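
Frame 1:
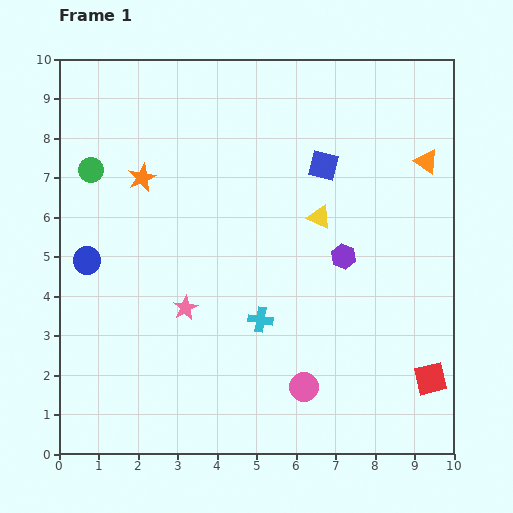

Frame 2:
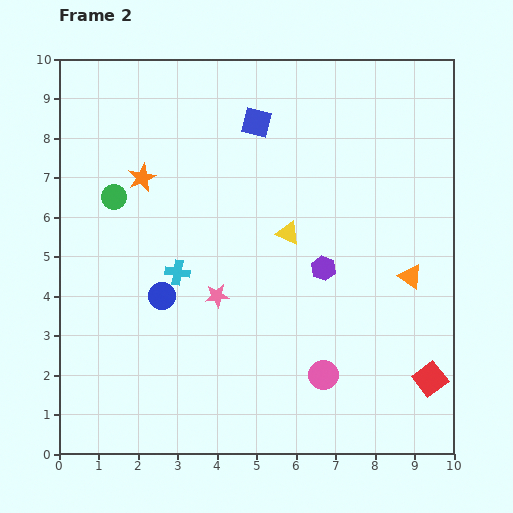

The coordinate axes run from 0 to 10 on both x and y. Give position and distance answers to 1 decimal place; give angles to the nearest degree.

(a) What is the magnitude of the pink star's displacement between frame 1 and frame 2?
0.9

The pink star moved from (3.2, 3.7) to (4.0, 4.0), a distance of √(0.8² + 0.3²) ≈ 0.9.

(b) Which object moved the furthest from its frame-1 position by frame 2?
the orange triangle

(moved 2.9; next 2.4)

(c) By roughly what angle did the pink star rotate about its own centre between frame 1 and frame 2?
23° clockwise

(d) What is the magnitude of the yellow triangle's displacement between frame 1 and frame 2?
0.9

The yellow triangle moved from (6.6, 6.0) to (5.8, 5.6), a distance of √(0.8² + 0.4²) ≈ 0.9.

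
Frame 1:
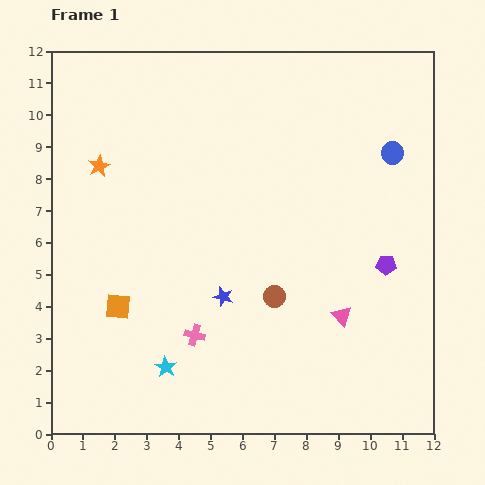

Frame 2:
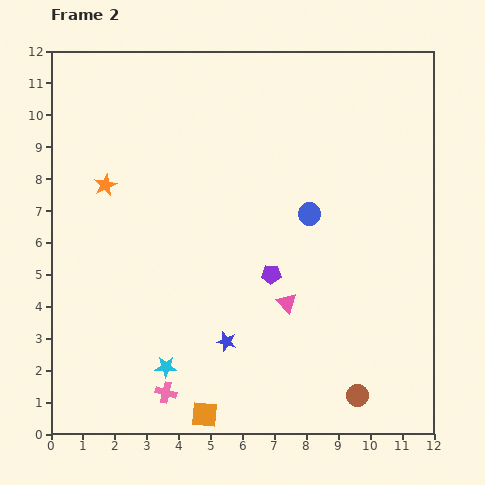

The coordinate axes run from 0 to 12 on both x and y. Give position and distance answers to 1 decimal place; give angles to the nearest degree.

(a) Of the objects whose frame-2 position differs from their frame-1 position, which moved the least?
the orange star

(moved 0.6)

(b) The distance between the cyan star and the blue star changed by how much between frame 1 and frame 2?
-0.7

Distance in frame 1: 2.8. Distance in frame 2: 2.1.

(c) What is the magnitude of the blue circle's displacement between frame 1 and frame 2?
3.2

The blue circle moved from (10.7, 8.8) to (8.1, 6.9), a distance of √(2.6² + 1.9²) ≈ 3.2.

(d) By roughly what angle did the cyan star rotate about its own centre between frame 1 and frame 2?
30° counter-clockwise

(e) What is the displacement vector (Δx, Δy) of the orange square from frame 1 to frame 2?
(2.7, -3.4)

The orange square was at (2.1, 4.0) in frame 1 and (4.8, 0.6) in frame 2.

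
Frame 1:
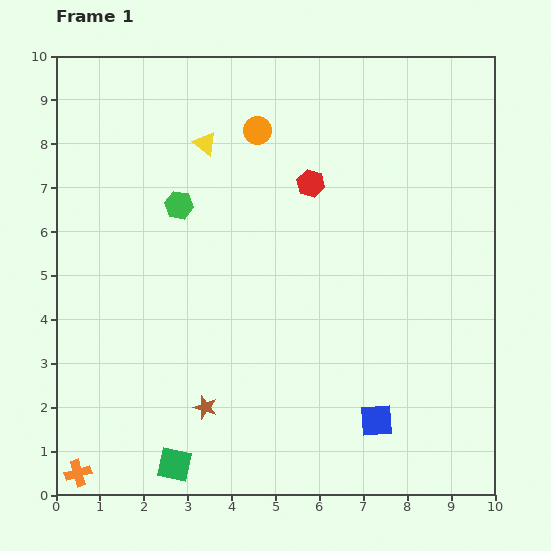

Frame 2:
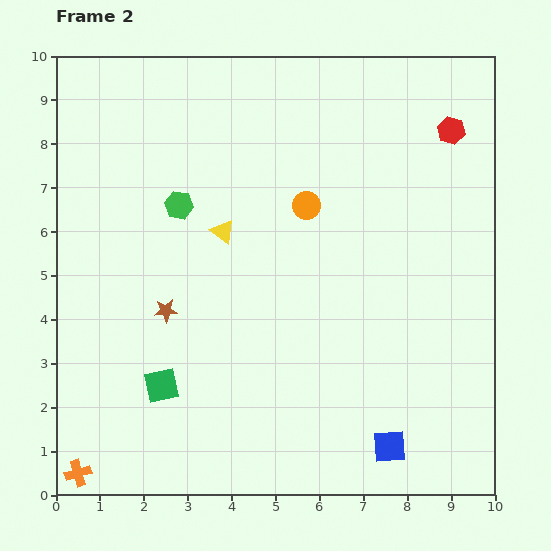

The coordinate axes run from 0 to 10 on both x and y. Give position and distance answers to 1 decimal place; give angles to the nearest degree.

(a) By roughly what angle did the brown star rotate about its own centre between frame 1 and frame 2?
21° counter-clockwise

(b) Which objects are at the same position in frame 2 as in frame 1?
the orange cross, the green hexagon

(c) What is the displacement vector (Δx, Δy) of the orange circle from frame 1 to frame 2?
(1.1, -1.7)

The orange circle was at (4.6, 8.3) in frame 1 and (5.7, 6.6) in frame 2.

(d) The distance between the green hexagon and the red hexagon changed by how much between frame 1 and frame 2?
+3.4

Distance in frame 1: 3.0. Distance in frame 2: 6.4.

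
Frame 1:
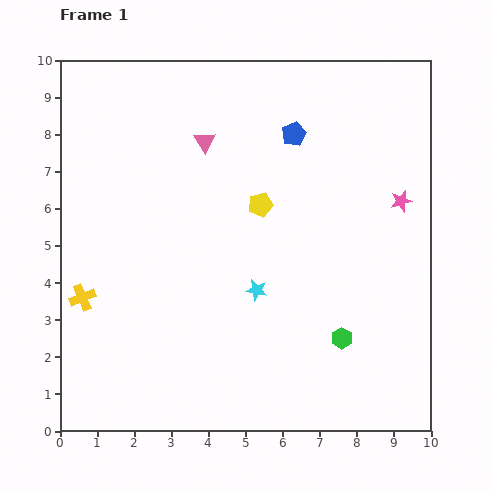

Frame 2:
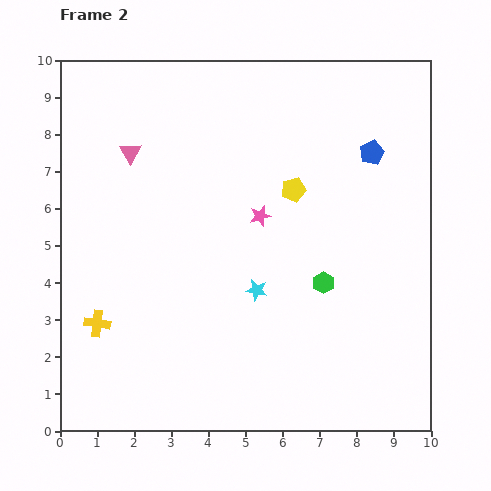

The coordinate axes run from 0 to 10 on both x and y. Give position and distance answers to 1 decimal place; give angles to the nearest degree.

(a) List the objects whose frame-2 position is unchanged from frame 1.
the cyan star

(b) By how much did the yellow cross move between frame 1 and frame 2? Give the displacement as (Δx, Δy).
(0.4, -0.7)

The yellow cross was at (0.6, 3.6) in frame 1 and (1.0, 2.9) in frame 2.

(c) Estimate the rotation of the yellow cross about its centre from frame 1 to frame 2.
30° clockwise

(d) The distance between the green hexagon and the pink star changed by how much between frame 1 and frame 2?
-1.5

Distance in frame 1: 4.0. Distance in frame 2: 2.5.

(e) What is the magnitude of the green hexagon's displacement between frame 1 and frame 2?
1.6

The green hexagon moved from (7.6, 2.5) to (7.1, 4.0), a distance of √(0.5² + 1.5²) ≈ 1.6.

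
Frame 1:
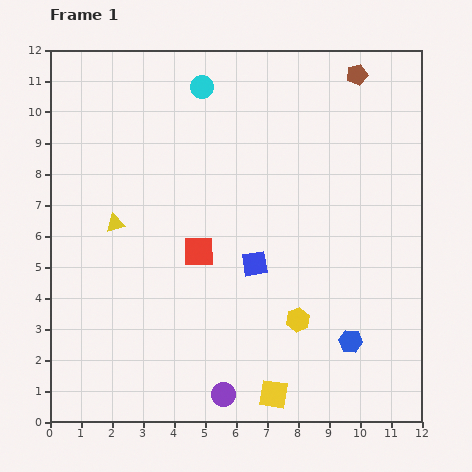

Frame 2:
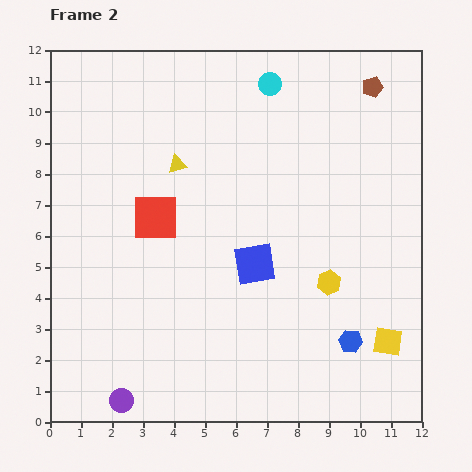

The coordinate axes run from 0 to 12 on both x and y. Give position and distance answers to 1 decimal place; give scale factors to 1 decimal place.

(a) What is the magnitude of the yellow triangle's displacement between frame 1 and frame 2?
2.8

The yellow triangle moved from (2.1, 6.4) to (4.1, 8.3), a distance of √(2.0² + 1.9²) ≈ 2.8.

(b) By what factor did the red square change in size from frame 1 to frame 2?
1.5×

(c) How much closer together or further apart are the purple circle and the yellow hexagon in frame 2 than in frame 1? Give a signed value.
+4.3

Distance in frame 1: 3.4. Distance in frame 2: 7.7.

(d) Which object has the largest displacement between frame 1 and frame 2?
the yellow square

(moved 4.1; next 3.3)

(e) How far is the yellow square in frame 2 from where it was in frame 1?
4.1

The yellow square moved from (7.2, 0.9) to (10.9, 2.6), a distance of √(3.7² + 1.7²) ≈ 4.1.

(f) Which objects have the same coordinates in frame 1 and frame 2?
the blue hexagon, the blue square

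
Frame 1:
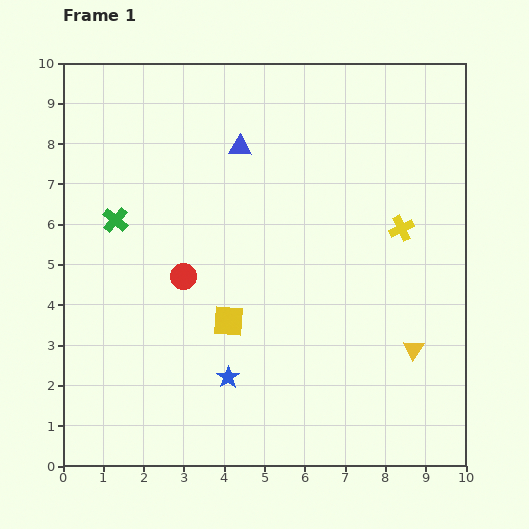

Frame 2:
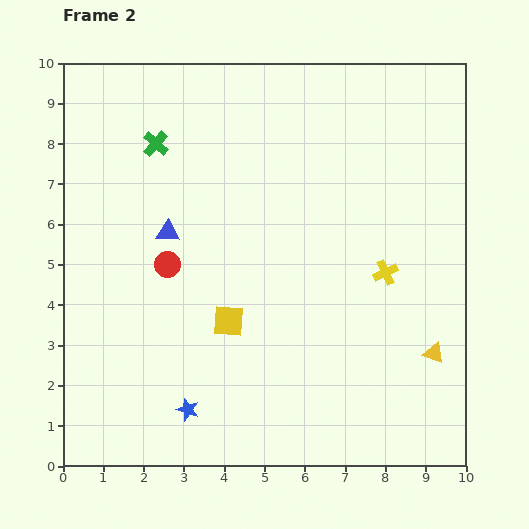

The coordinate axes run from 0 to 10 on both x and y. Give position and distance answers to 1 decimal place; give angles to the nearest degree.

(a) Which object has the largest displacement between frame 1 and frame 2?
the blue triangle

(moved 2.8; next 2.1)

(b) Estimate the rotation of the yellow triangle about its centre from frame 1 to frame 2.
44° counter-clockwise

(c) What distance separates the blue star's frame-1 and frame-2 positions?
1.3

The blue star moved from (4.1, 2.2) to (3.1, 1.4), a distance of √(1.0² + 0.8²) ≈ 1.3.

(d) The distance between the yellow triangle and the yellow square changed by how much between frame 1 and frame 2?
+0.5

Distance in frame 1: 4.7. Distance in frame 2: 5.2.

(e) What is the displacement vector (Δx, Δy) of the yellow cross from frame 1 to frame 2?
(-0.4, -1.1)

The yellow cross was at (8.4, 5.9) in frame 1 and (8.0, 4.8) in frame 2.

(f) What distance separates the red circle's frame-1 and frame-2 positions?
0.5

The red circle moved from (3.0, 4.7) to (2.6, 5.0), a distance of √(0.4² + 0.3²) ≈ 0.5.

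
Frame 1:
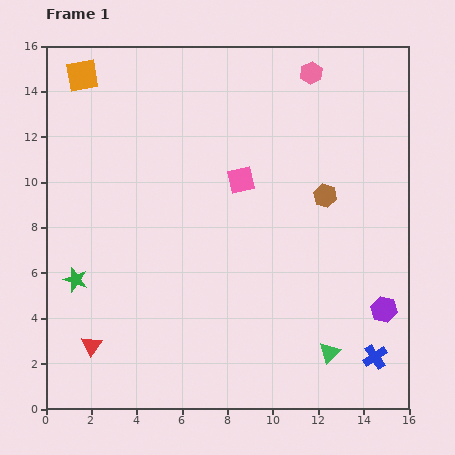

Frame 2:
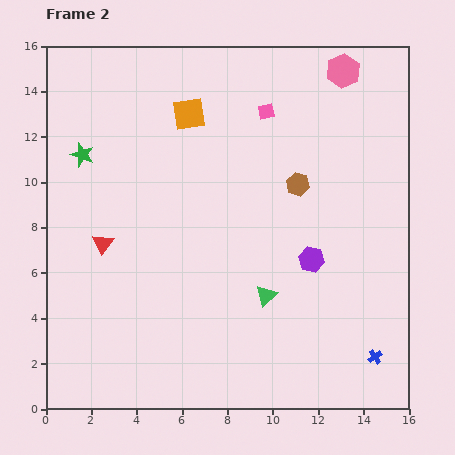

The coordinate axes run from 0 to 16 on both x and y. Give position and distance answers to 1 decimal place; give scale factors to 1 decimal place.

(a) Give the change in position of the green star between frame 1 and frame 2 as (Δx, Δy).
(0.3, 5.5)

The green star was at (1.3, 5.7) in frame 1 and (1.6, 11.2) in frame 2.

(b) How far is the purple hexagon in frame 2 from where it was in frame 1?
3.9

The purple hexagon moved from (14.9, 4.4) to (11.7, 6.6), a distance of √(3.2² + 2.2²) ≈ 3.9.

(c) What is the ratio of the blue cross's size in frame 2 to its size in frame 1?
0.6×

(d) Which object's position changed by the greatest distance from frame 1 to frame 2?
the green star

(moved 5.5; next 5.0)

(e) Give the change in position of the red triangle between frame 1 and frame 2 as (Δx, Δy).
(0.5, 4.5)

The red triangle was at (2.0, 2.8) in frame 1 and (2.5, 7.3) in frame 2.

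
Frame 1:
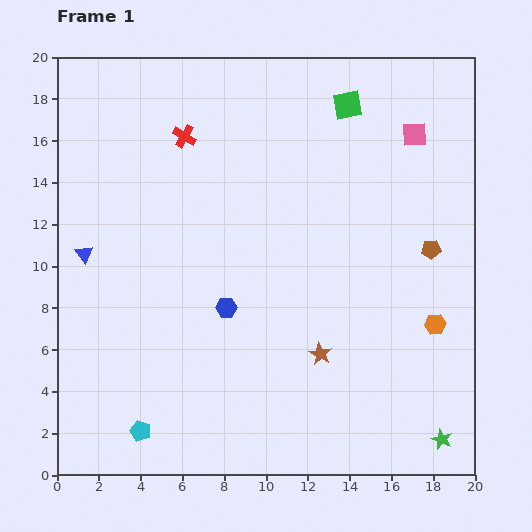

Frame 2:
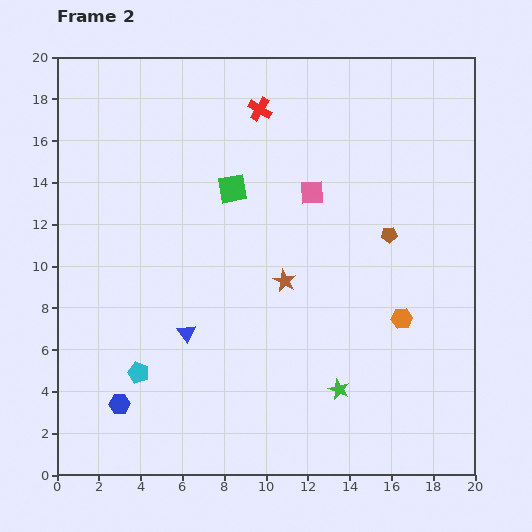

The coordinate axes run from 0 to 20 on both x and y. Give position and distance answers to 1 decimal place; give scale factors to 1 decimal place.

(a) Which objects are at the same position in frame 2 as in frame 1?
none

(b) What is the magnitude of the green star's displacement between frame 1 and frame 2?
5.5

The green star moved from (18.4, 1.7) to (13.5, 4.1), a distance of √(4.9² + 2.4²) ≈ 5.5.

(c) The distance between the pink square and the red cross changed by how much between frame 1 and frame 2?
-6.3

Distance in frame 1: 11.0. Distance in frame 2: 4.7.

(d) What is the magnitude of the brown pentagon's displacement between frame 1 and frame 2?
2.1

The brown pentagon moved from (17.9, 10.8) to (15.9, 11.5), a distance of √(2.0² + 0.7²) ≈ 2.1.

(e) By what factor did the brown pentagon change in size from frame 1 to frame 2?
0.8×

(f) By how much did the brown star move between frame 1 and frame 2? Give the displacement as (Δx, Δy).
(-1.7, 3.5)

The brown star was at (12.6, 5.8) in frame 1 and (10.9, 9.3) in frame 2.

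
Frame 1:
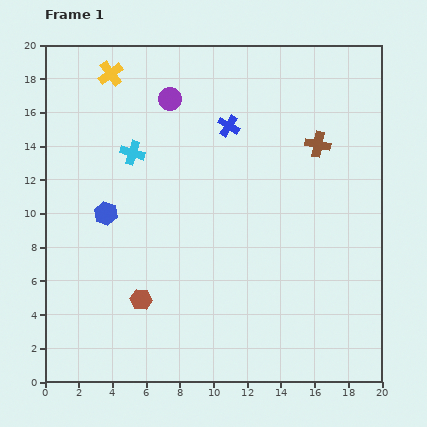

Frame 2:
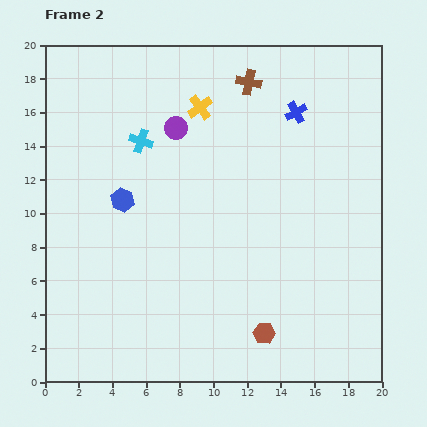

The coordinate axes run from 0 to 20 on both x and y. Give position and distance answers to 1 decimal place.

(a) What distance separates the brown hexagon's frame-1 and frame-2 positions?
7.6

The brown hexagon moved from (5.7, 4.9) to (13.0, 2.9), a distance of √(7.3² + 2.0²) ≈ 7.6.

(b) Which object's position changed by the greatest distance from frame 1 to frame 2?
the brown hexagon

(moved 7.6; next 5.7)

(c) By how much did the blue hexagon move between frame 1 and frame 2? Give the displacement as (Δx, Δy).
(1.0, 0.8)

The blue hexagon was at (3.6, 10.0) in frame 1 and (4.6, 10.8) in frame 2.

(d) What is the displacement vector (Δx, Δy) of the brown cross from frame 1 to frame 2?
(-4.1, 3.7)

The brown cross was at (16.2, 14.1) in frame 1 and (12.1, 17.8) in frame 2.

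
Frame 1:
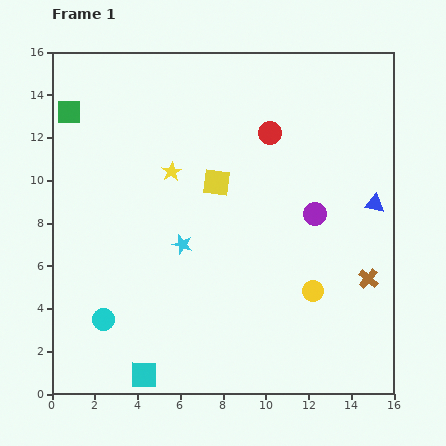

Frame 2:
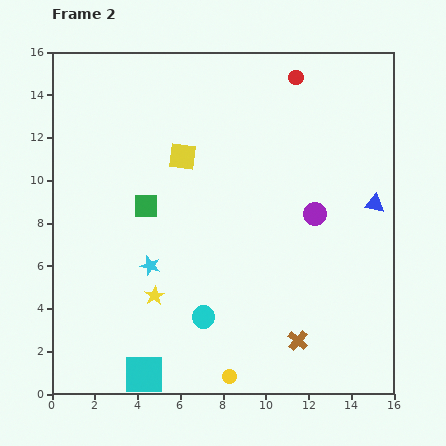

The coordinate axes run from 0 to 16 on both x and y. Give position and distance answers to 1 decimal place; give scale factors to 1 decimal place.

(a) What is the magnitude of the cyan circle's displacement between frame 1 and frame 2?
4.7

The cyan circle moved from (2.4, 3.5) to (7.1, 3.6), a distance of √(4.7² + 0.1²) ≈ 4.7.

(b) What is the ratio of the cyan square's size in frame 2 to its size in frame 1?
1.5×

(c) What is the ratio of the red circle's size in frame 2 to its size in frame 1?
0.6×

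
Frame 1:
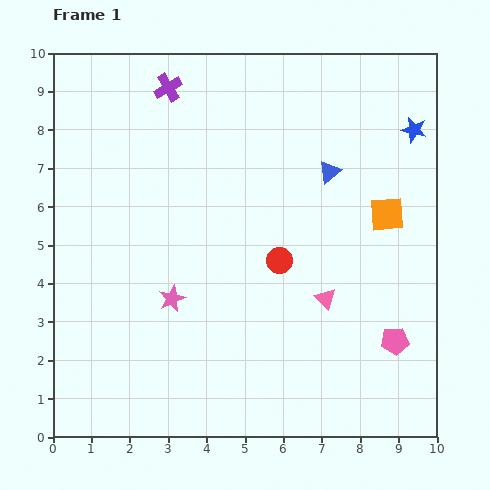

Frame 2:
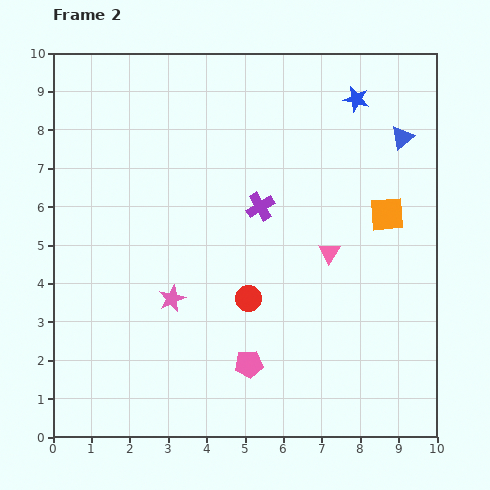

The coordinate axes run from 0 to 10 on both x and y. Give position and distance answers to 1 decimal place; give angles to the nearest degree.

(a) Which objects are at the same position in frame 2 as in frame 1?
the orange square, the pink star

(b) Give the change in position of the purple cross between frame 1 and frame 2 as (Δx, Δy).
(2.4, -3.1)

The purple cross was at (3.0, 9.1) in frame 1 and (5.4, 6.0) in frame 2.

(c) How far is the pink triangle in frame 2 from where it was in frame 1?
1.2

The pink triangle moved from (7.1, 3.6) to (7.2, 4.8), a distance of √(0.1² + 1.2²) ≈ 1.2.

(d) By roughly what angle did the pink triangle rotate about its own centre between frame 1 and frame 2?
18° clockwise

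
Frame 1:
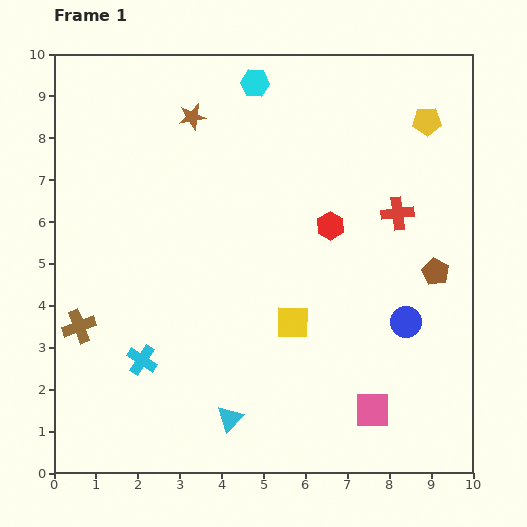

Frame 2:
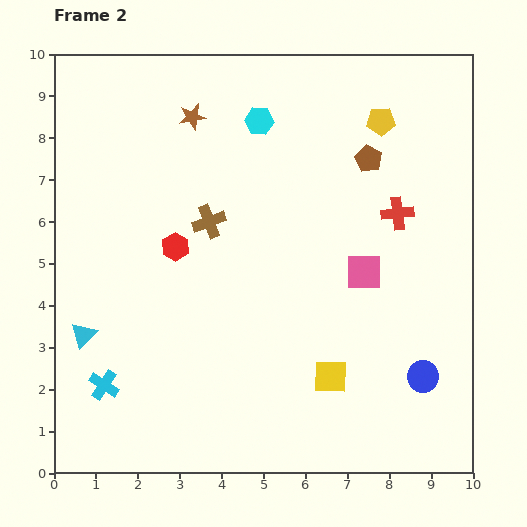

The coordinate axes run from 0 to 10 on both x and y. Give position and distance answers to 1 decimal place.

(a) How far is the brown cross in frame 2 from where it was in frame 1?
4.0

The brown cross moved from (0.6, 3.5) to (3.7, 6.0), a distance of √(3.1² + 2.5²) ≈ 4.0.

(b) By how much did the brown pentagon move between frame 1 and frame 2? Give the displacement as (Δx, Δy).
(-1.6, 2.7)

The brown pentagon was at (9.1, 4.8) in frame 1 and (7.5, 7.5) in frame 2.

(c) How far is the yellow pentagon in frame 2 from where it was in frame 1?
1.1

The yellow pentagon moved from (8.9, 8.4) to (7.8, 8.4), a distance of √(1.1² + 0.0²) ≈ 1.1.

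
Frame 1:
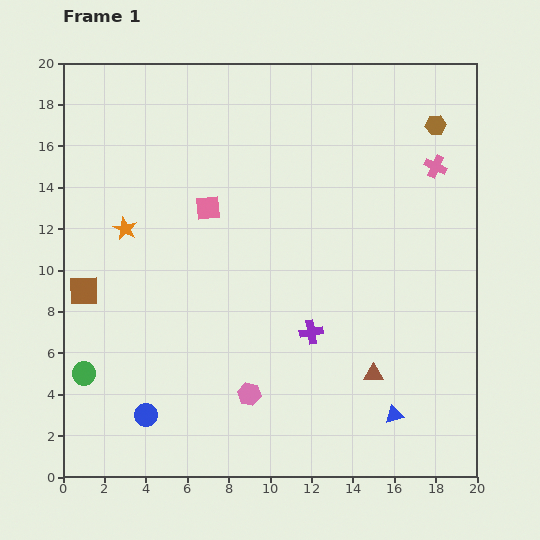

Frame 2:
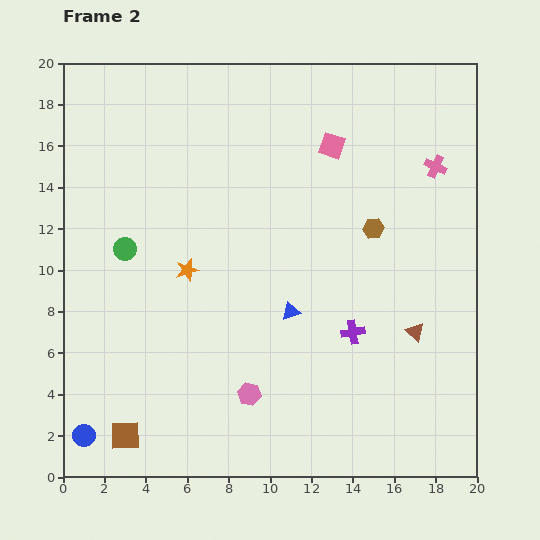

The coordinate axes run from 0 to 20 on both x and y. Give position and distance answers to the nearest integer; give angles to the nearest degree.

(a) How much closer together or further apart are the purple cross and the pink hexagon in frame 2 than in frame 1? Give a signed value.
+2

Distance in frame 1: 4. Distance in frame 2: 6.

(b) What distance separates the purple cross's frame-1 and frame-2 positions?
2

The purple cross moved from (12, 7) to (14, 7), a distance of √(2² + 0²) ≈ 2.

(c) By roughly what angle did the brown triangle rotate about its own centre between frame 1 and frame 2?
41° clockwise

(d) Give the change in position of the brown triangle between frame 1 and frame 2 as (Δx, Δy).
(2, 2)

The brown triangle was at (15, 5) in frame 1 and (17, 7) in frame 2.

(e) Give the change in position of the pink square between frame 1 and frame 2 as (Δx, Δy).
(6, 3)

The pink square was at (7, 13) in frame 1 and (13, 16) in frame 2.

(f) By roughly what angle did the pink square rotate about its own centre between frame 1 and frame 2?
24° clockwise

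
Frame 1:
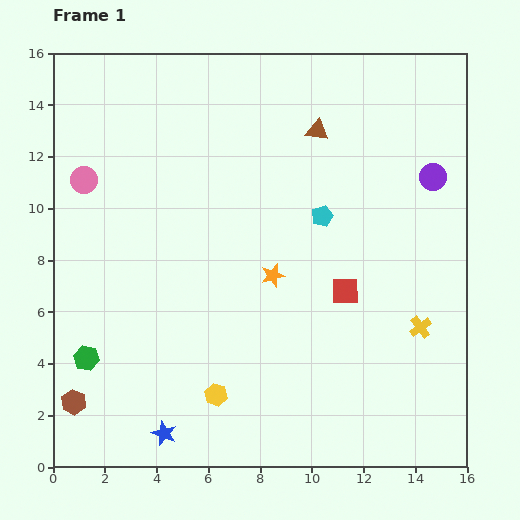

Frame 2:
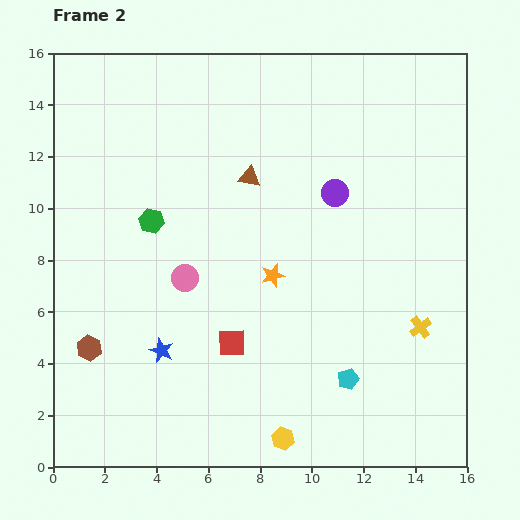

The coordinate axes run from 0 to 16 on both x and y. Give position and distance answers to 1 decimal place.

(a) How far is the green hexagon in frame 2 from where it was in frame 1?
5.9

The green hexagon moved from (1.3, 4.2) to (3.8, 9.5), a distance of √(2.5² + 5.3²) ≈ 5.9.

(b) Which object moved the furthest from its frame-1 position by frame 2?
the cyan pentagon

(moved 6.4; next 5.9)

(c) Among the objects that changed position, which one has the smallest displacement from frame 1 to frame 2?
the brown hexagon

(moved 2.2)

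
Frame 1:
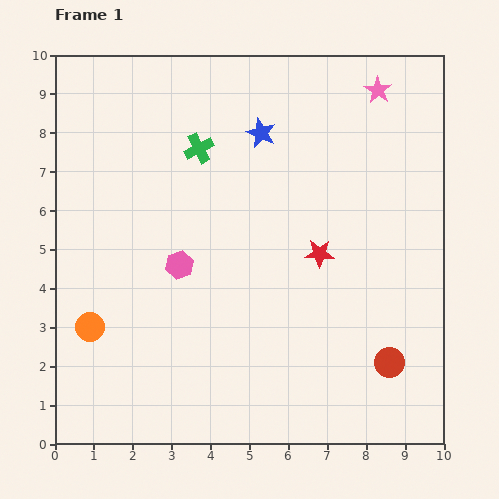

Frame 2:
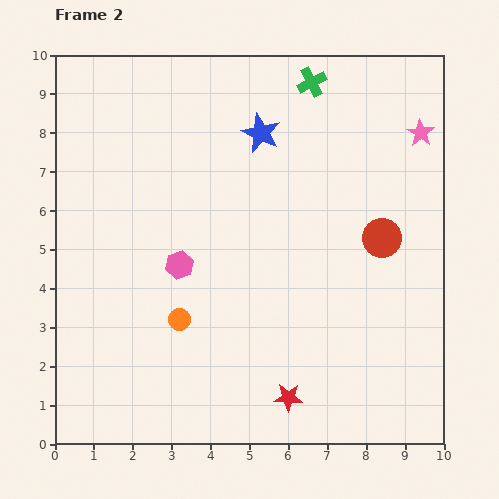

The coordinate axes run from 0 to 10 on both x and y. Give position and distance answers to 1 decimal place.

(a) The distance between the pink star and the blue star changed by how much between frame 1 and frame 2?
+0.9

Distance in frame 1: 3.2. Distance in frame 2: 4.1.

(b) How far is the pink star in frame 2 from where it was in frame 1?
1.6

The pink star moved from (8.3, 9.1) to (9.4, 8.0), a distance of √(1.1² + 1.1²) ≈ 1.6.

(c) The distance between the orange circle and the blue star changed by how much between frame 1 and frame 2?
-1.5

Distance in frame 1: 6.7. Distance in frame 2: 5.2.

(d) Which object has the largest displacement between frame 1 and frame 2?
the red star

(moved 3.8; next 3.4)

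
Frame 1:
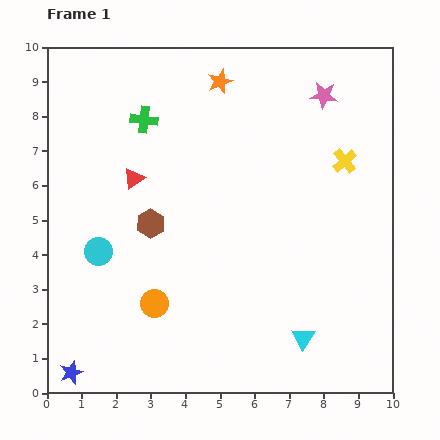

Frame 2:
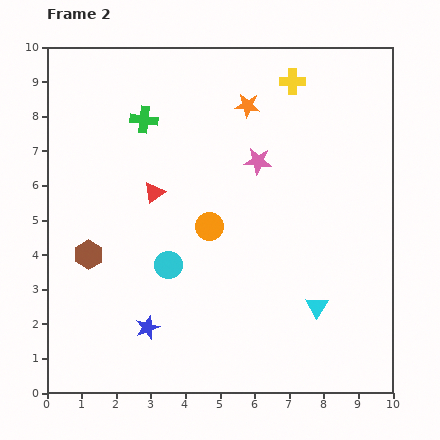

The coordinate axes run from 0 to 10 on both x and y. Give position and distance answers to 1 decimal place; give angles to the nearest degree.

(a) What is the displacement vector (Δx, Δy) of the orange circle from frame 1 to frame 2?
(1.6, 2.2)

The orange circle was at (3.1, 2.6) in frame 1 and (4.7, 4.8) in frame 2.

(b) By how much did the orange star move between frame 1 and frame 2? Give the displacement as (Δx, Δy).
(0.8, -0.7)

The orange star was at (5.0, 9.0) in frame 1 and (5.8, 8.3) in frame 2.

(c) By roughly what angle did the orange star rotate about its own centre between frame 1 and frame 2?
27° clockwise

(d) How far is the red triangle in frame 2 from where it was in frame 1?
0.7

The red triangle moved from (2.5, 6.2) to (3.1, 5.8), a distance of √(0.6² + 0.4²) ≈ 0.7.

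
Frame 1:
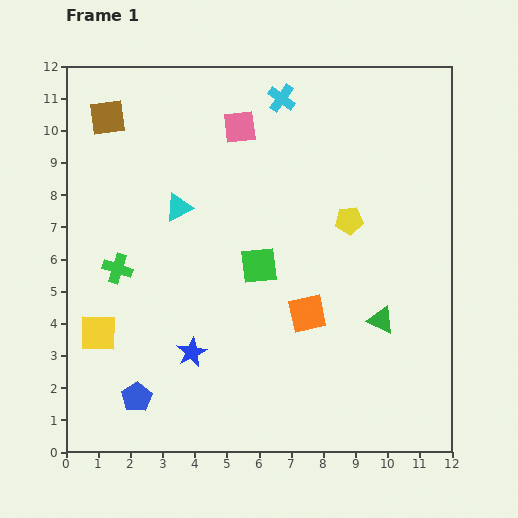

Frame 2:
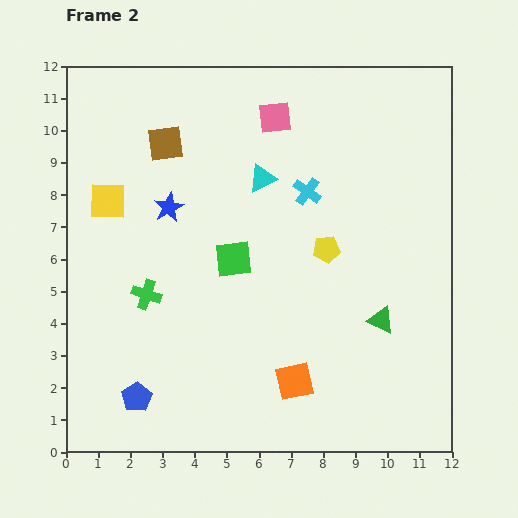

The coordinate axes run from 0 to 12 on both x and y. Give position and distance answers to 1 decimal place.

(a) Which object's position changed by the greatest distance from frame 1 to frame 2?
the blue star

(moved 4.6; next 4.1)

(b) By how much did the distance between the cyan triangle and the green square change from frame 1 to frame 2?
-0.4

Distance in frame 1: 3.1. Distance in frame 2: 2.7.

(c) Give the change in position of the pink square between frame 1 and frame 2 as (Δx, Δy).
(1.1, 0.3)

The pink square was at (5.4, 10.1) in frame 1 and (6.5, 10.4) in frame 2.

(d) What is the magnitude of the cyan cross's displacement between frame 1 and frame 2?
3.0

The cyan cross moved from (6.7, 11.0) to (7.5, 8.1), a distance of √(0.8² + 2.9²) ≈ 3.0.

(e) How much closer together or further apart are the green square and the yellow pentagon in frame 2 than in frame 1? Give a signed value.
-0.2

Distance in frame 1: 3.1. Distance in frame 2: 2.9.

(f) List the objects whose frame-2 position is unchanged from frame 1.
the green triangle, the blue pentagon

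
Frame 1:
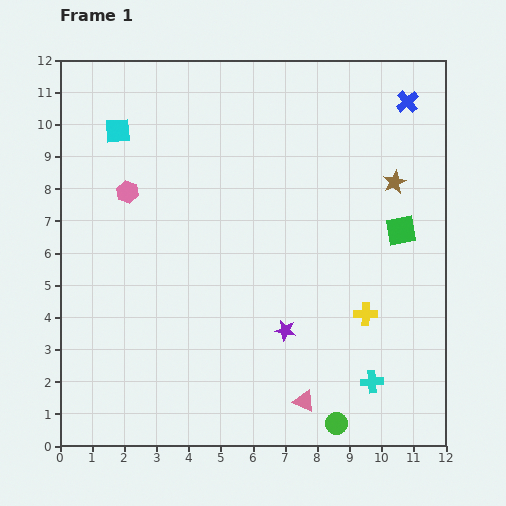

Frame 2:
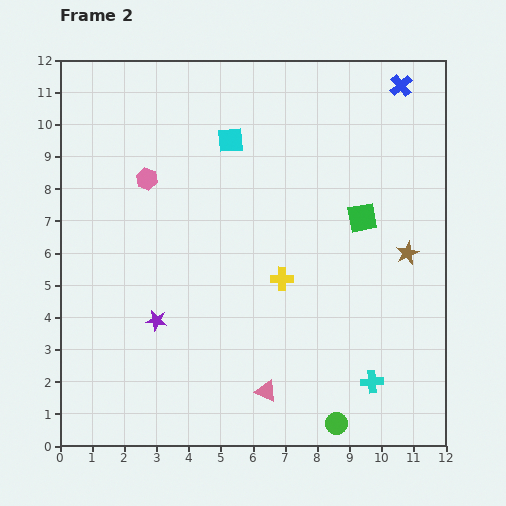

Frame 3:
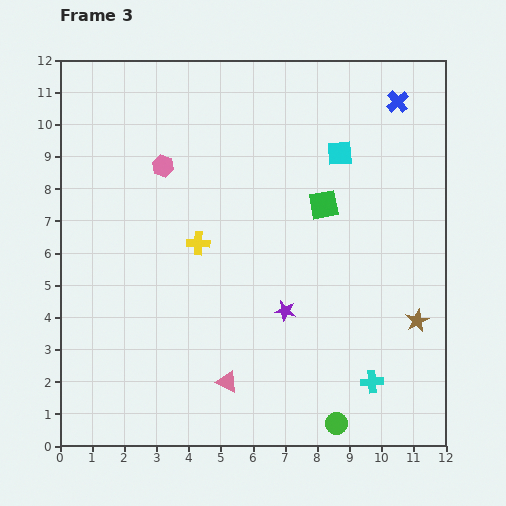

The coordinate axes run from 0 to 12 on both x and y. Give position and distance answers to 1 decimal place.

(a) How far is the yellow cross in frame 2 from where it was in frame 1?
2.8

The yellow cross moved from (9.5, 4.1) to (6.9, 5.2), a distance of √(2.6² + 1.1²) ≈ 2.8.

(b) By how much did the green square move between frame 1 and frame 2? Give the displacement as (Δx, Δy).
(-1.2, 0.4)

The green square was at (10.6, 6.7) in frame 1 and (9.4, 7.1) in frame 2.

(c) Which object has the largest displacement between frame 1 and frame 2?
the purple star

(moved 4.0; next 3.5)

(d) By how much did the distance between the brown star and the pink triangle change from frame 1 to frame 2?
-1.2

Distance in frame 1: 7.4. Distance in frame 2: 6.2.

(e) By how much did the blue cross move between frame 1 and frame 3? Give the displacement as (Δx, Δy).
(-0.3, 0.0)

The blue cross was at (10.8, 10.7) in frame 1 and (10.5, 10.7) in frame 3.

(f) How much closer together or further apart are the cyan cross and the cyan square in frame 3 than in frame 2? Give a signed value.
-1.5

Distance in frame 2: 8.7. Distance in frame 3: 7.2.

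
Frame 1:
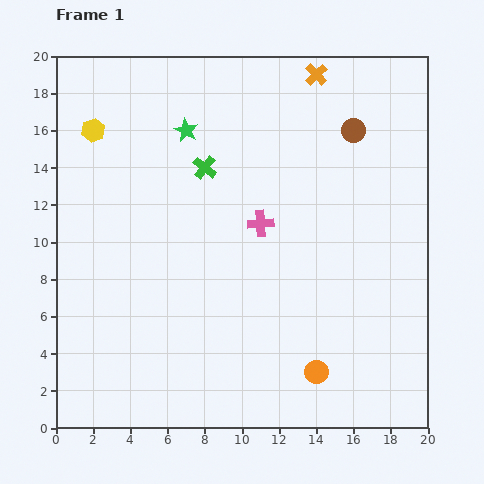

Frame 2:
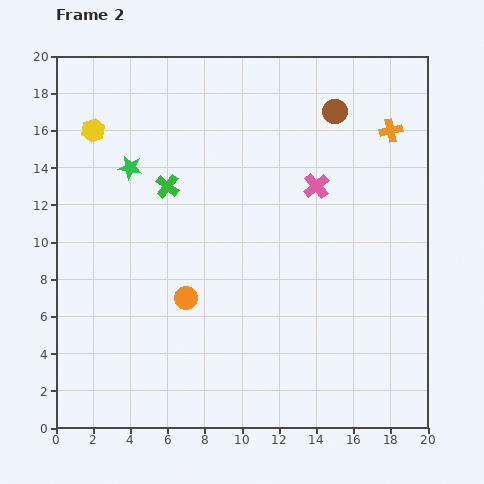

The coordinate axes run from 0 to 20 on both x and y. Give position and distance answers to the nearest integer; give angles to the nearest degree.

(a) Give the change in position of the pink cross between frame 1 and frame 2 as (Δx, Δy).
(3, 2)

The pink cross was at (11, 11) in frame 1 and (14, 13) in frame 2.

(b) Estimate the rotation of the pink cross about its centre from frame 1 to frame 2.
36° counter-clockwise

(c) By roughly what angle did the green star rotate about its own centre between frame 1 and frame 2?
17° counter-clockwise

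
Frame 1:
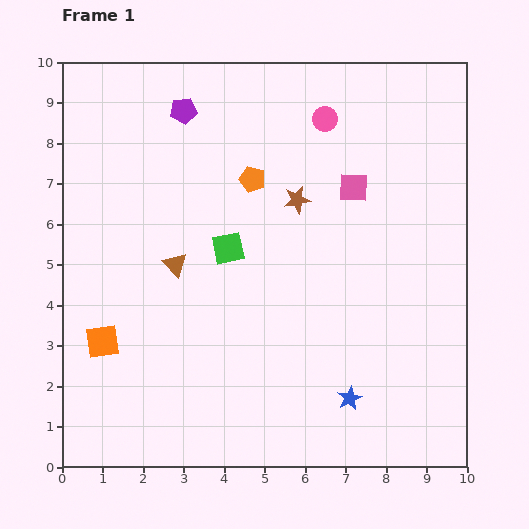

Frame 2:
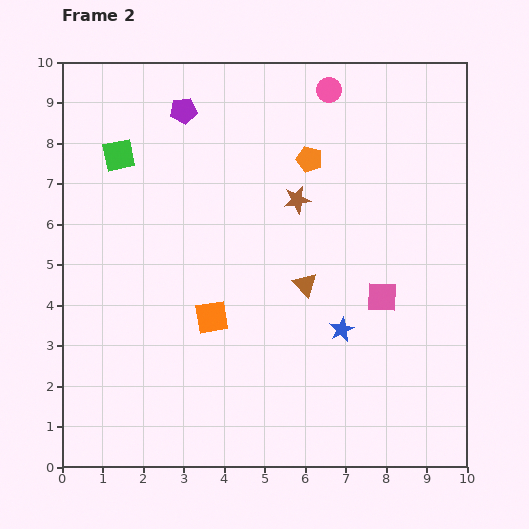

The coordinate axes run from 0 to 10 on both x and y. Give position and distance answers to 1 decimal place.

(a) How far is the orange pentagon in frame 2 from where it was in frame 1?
1.5

The orange pentagon moved from (4.7, 7.1) to (6.1, 7.6), a distance of √(1.4² + 0.5²) ≈ 1.5.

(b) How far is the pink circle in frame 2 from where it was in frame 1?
0.7

The pink circle moved from (6.5, 8.6) to (6.6, 9.3), a distance of √(0.1² + 0.7²) ≈ 0.7.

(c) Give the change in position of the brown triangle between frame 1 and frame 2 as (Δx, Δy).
(3.2, -0.5)

The brown triangle was at (2.8, 5.0) in frame 1 and (6.0, 4.5) in frame 2.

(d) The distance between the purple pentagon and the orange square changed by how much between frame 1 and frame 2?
-0.9

Distance in frame 1: 6.0. Distance in frame 2: 5.1.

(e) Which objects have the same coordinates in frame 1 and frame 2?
the brown star, the purple pentagon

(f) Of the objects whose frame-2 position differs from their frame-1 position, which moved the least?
the pink circle

(moved 0.7)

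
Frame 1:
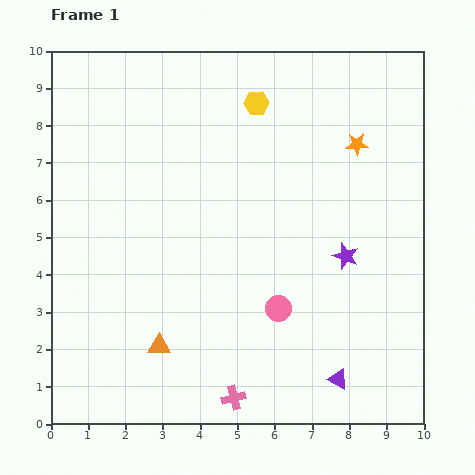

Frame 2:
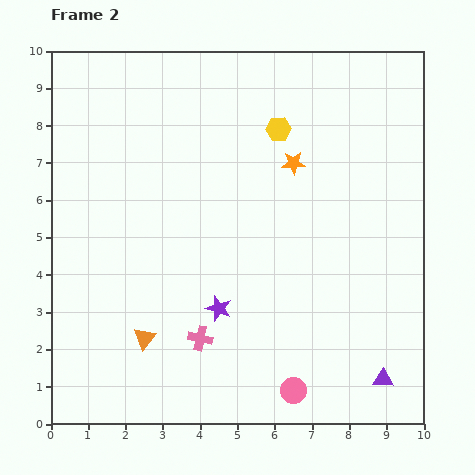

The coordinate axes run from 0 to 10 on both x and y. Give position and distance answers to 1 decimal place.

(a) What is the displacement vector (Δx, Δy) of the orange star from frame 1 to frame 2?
(-1.7, -0.5)

The orange star was at (8.2, 7.5) in frame 1 and (6.5, 7.0) in frame 2.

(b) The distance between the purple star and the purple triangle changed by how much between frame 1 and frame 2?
+1.5

Distance in frame 1: 3.3. Distance in frame 2: 4.8.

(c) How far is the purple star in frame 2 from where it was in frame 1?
3.7

The purple star moved from (7.9, 4.5) to (4.5, 3.1), a distance of √(3.4² + 1.4²) ≈ 3.7.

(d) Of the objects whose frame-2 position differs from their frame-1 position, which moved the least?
the orange triangle

(moved 0.4)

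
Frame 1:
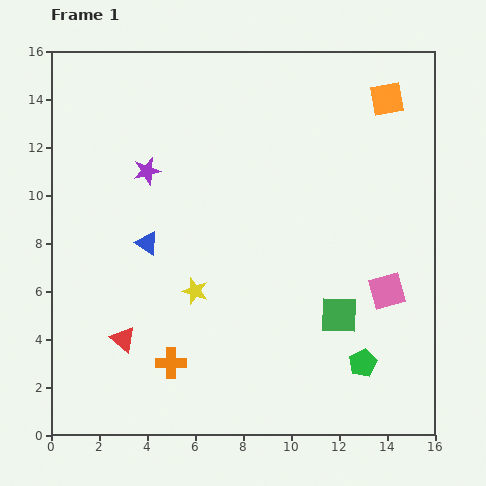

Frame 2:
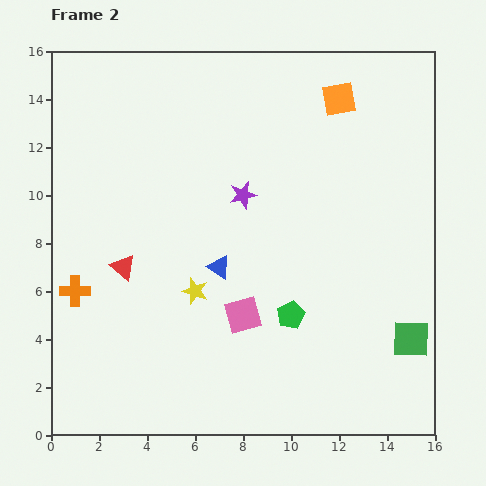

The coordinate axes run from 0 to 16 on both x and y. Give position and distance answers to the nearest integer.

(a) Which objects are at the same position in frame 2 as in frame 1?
the yellow star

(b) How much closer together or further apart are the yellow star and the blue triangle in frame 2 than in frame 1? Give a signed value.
-2

Distance in frame 1: 3. Distance in frame 2: 1.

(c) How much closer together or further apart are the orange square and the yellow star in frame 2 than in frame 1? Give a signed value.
-1

Distance in frame 1: 11. Distance in frame 2: 10.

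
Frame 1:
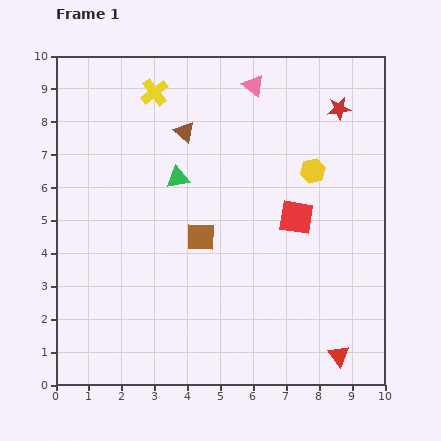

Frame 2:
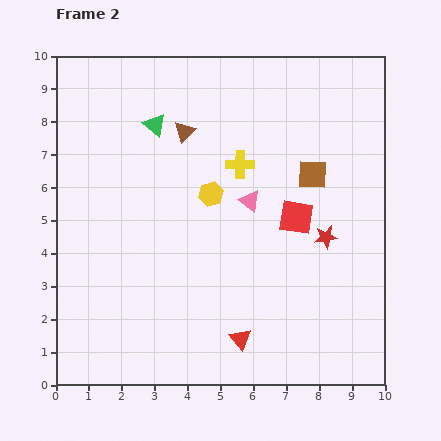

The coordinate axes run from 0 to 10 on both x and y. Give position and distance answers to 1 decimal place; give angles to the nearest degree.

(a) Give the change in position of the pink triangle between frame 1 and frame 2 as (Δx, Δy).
(-0.1, -3.5)

The pink triangle was at (6.0, 9.1) in frame 1 and (5.9, 5.6) in frame 2.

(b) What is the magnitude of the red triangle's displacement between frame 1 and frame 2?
3.0

The red triangle moved from (8.6, 0.9) to (5.6, 1.4), a distance of √(3.0² + 0.5²) ≈ 3.0.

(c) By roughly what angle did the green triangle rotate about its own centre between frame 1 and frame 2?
50° clockwise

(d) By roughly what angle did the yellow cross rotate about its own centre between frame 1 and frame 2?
38° clockwise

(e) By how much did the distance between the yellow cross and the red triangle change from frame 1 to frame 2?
-4.5

Distance in frame 1: 9.8. Distance in frame 2: 5.3.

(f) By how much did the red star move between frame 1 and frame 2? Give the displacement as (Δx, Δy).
(-0.4, -3.9)

The red star was at (8.6, 8.4) in frame 1 and (8.2, 4.5) in frame 2.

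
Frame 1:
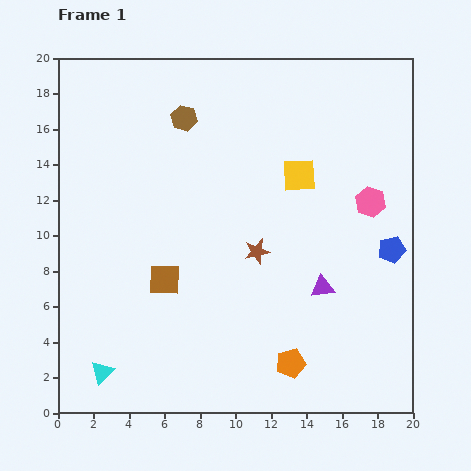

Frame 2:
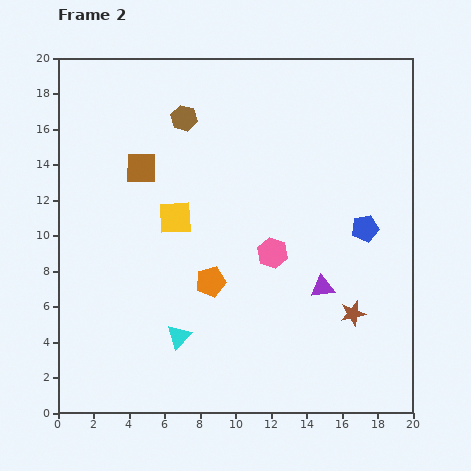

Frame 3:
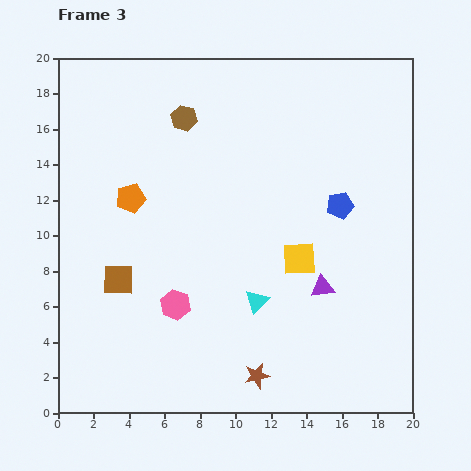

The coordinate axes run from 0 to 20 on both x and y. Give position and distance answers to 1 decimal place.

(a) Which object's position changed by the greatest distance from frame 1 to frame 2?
the yellow square

(moved 7.4; next 6.4)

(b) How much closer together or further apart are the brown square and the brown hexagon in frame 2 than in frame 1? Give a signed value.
-5.5

Distance in frame 1: 9.2. Distance in frame 2: 3.7.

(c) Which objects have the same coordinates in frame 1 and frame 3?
the purple triangle, the brown hexagon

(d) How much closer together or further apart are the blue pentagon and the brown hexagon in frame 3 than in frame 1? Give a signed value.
-3.7

Distance in frame 1: 13.8. Distance in frame 3: 10.1.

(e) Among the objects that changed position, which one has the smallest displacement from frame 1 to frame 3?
the brown square

(moved 2.6)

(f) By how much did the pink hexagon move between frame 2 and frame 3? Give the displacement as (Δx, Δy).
(-5.5, -2.9)

The pink hexagon was at (12.1, 9.0) in frame 2 and (6.6, 6.1) in frame 3.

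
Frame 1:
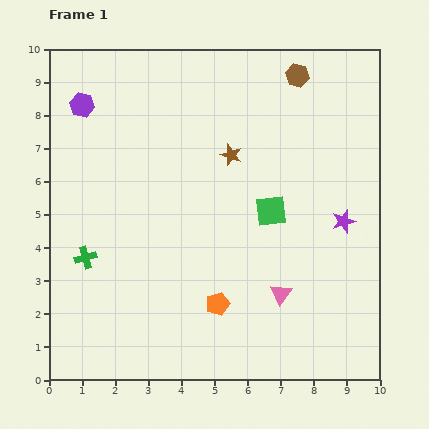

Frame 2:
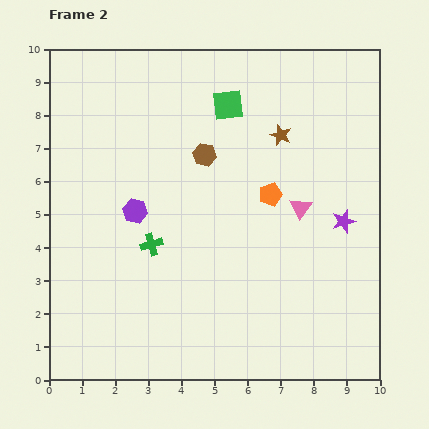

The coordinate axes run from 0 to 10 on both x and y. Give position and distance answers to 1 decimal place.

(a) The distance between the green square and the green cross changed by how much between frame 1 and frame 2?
-1.0

Distance in frame 1: 5.8. Distance in frame 2: 4.8.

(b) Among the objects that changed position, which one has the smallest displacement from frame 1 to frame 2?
the brown star

(moved 1.6)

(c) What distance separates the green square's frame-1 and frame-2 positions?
3.5

The green square moved from (6.7, 5.1) to (5.4, 8.3), a distance of √(1.3² + 3.2²) ≈ 3.5.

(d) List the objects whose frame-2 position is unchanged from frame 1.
the purple star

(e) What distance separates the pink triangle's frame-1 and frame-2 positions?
2.7

The pink triangle moved from (7.0, 2.6) to (7.6, 5.2), a distance of √(0.6² + 2.6²) ≈ 2.7.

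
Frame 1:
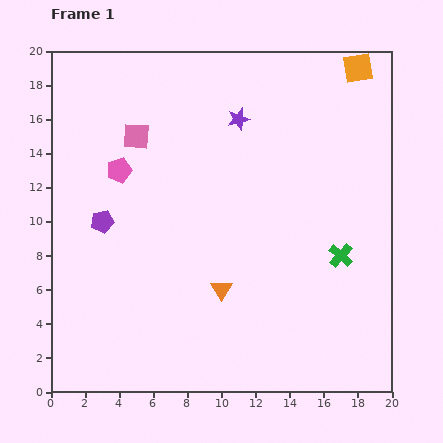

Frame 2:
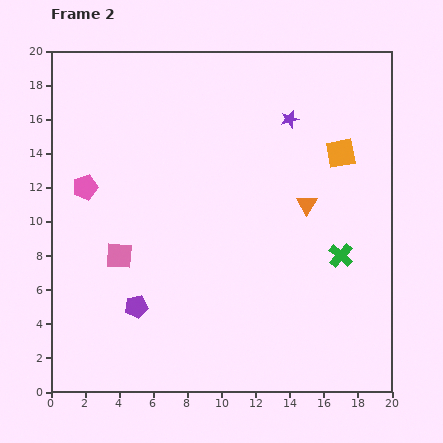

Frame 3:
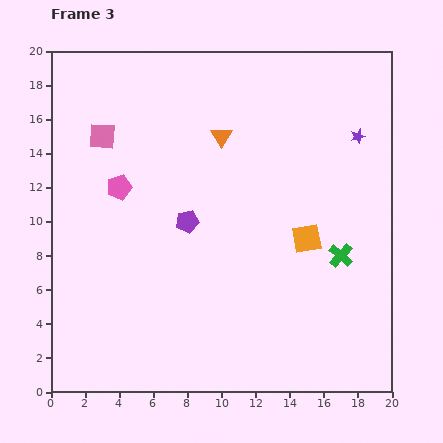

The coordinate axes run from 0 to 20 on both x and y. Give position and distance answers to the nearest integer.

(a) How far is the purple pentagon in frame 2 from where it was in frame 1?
5

The purple pentagon moved from (3, 10) to (5, 5), a distance of √(2² + 5²) ≈ 5.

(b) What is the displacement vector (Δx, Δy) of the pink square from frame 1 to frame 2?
(-1, -7)

The pink square was at (5, 15) in frame 1 and (4, 8) in frame 2.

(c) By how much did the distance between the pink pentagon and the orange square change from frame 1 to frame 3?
-4

Distance in frame 1: 15. Distance in frame 3: 11.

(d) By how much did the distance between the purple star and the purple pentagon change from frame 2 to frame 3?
-3

Distance in frame 2: 14. Distance in frame 3: 11.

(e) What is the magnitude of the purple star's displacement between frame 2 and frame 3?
4

The purple star moved from (14, 16) to (18, 15), a distance of √(4² + 1²) ≈ 4.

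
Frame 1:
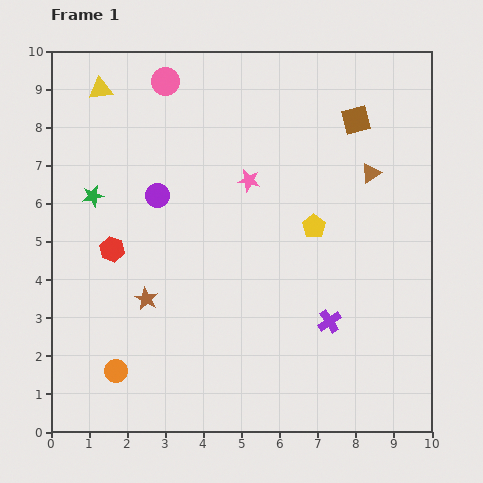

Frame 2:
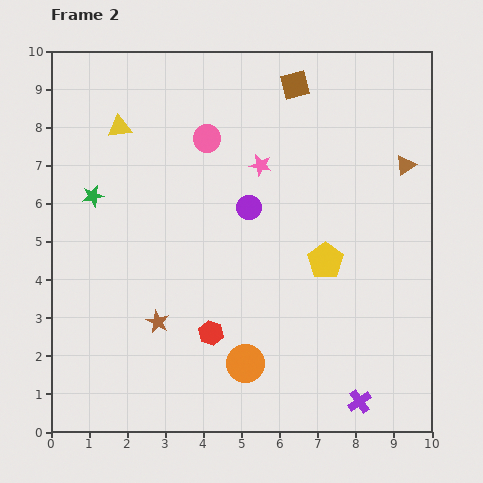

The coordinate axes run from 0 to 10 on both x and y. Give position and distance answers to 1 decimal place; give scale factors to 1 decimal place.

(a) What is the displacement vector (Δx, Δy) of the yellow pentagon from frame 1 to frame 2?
(0.3, -0.9)

The yellow pentagon was at (6.9, 5.4) in frame 1 and (7.2, 4.5) in frame 2.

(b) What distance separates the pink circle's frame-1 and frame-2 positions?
1.9

The pink circle moved from (3.0, 9.2) to (4.1, 7.7), a distance of √(1.1² + 1.5²) ≈ 1.9.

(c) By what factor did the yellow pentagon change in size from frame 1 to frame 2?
1.6×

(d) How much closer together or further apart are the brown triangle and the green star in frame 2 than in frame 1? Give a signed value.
+0.9

Distance in frame 1: 7.3. Distance in frame 2: 8.2.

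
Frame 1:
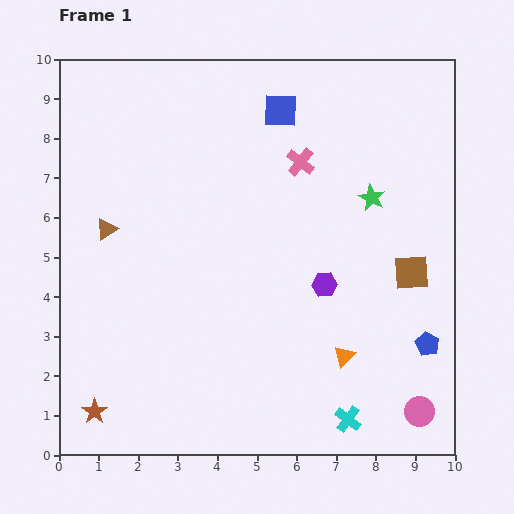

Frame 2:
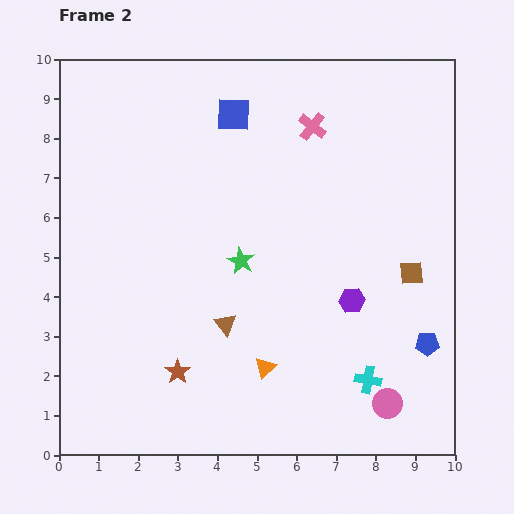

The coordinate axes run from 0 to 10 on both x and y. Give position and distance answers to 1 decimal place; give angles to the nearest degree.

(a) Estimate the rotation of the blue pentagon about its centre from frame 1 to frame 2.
31° counter-clockwise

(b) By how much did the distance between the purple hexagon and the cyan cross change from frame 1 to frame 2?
-1.5

Distance in frame 1: 3.5. Distance in frame 2: 2.0.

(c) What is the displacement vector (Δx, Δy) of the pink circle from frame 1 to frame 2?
(-0.8, 0.2)

The pink circle was at (9.1, 1.1) in frame 1 and (8.3, 1.3) in frame 2.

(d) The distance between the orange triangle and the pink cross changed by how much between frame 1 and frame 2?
+1.2

Distance in frame 1: 5.0. Distance in frame 2: 6.2.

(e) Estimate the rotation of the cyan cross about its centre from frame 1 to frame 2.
27° counter-clockwise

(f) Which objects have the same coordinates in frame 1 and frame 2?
the brown square, the blue pentagon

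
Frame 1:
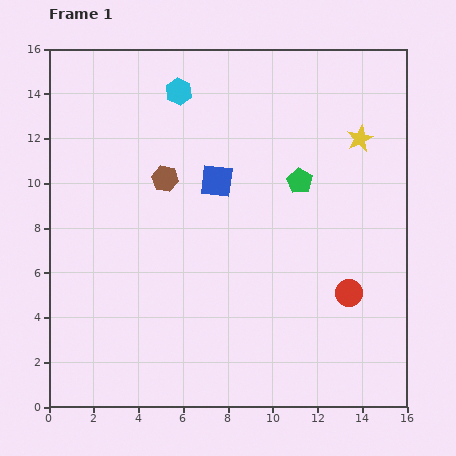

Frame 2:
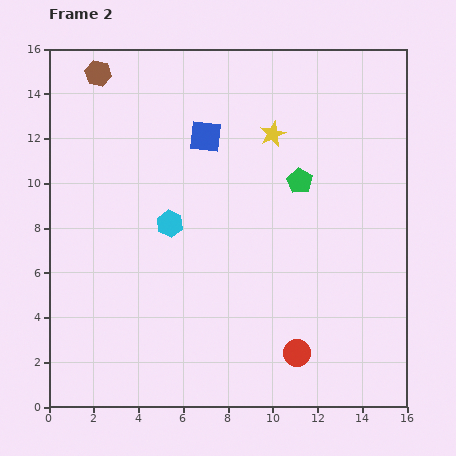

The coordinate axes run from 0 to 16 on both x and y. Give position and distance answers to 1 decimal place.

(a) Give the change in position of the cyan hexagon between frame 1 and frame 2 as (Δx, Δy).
(-0.4, -5.9)

The cyan hexagon was at (5.8, 14.1) in frame 1 and (5.4, 8.2) in frame 2.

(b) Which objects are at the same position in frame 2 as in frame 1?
the green pentagon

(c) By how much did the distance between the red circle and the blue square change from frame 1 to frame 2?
+2.8

Distance in frame 1: 7.7. Distance in frame 2: 10.5.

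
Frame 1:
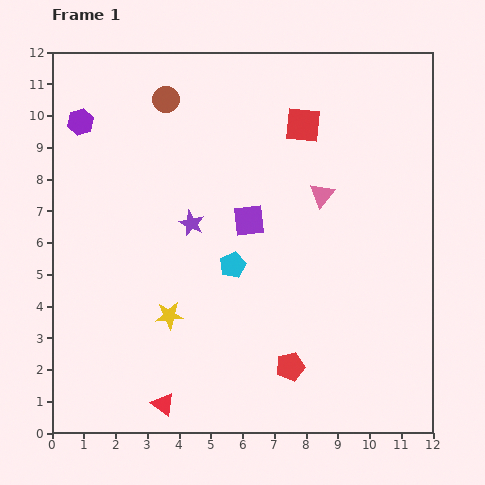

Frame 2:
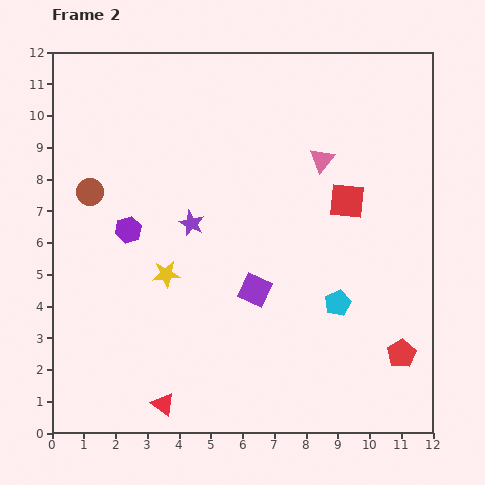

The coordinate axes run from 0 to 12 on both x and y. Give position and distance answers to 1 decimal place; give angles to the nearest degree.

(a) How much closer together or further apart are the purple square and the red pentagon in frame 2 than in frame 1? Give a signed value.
+0.2

Distance in frame 1: 4.8. Distance in frame 2: 5.0.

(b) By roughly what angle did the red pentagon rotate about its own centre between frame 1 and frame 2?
16° counter-clockwise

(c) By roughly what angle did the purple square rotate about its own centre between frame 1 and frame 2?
31° clockwise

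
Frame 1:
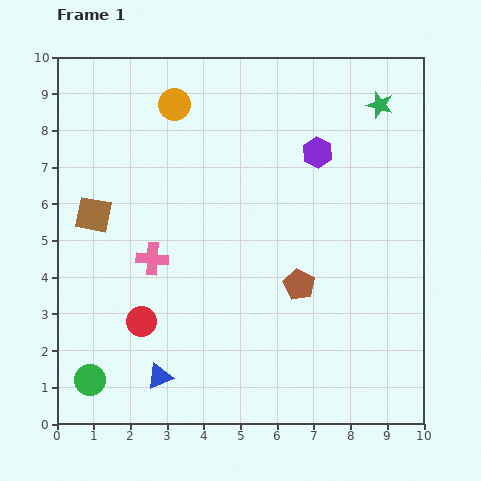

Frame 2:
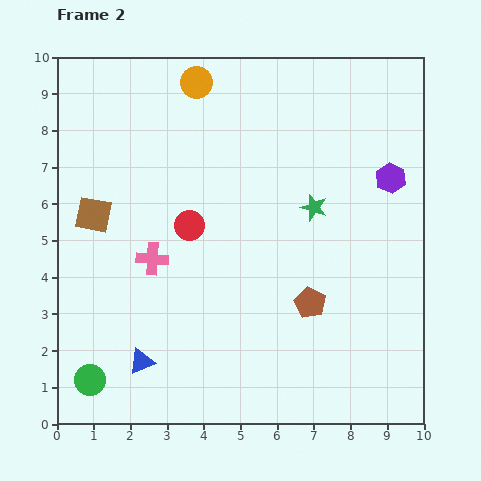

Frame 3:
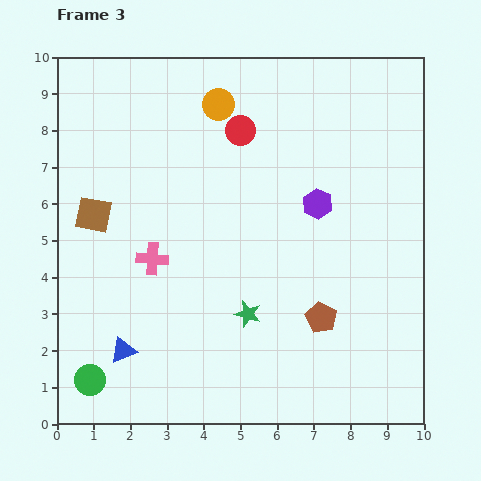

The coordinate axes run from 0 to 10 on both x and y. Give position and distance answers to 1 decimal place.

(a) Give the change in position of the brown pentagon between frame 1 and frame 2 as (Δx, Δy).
(0.3, -0.5)

The brown pentagon was at (6.6, 3.8) in frame 1 and (6.9, 3.3) in frame 2.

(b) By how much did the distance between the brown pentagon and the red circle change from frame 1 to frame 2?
-0.5

Distance in frame 1: 4.4. Distance in frame 2: 3.9.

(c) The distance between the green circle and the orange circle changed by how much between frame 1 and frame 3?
+0.5

Distance in frame 1: 7.8. Distance in frame 3: 8.3.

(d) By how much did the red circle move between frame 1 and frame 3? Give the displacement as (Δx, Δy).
(2.7, 5.2)

The red circle was at (2.3, 2.8) in frame 1 and (5.0, 8.0) in frame 3.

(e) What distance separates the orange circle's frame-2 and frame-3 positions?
0.8

The orange circle moved from (3.8, 9.3) to (4.4, 8.7), a distance of √(0.6² + 0.6²) ≈ 0.8.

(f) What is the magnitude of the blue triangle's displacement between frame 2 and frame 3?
0.6

The blue triangle moved from (2.3, 1.7) to (1.8, 2.0), a distance of √(0.5² + 0.3²) ≈ 0.6.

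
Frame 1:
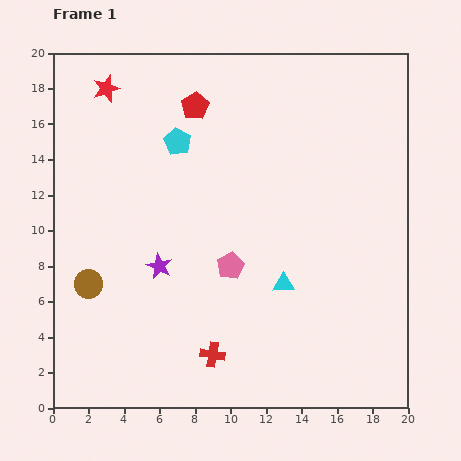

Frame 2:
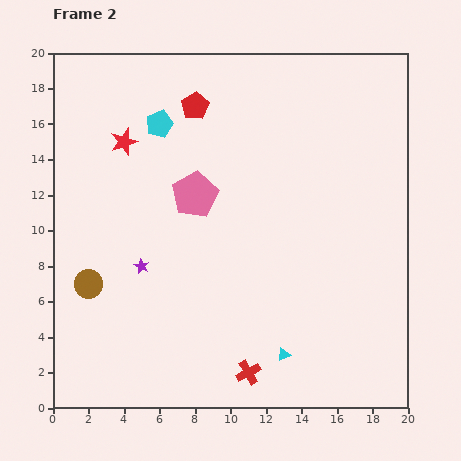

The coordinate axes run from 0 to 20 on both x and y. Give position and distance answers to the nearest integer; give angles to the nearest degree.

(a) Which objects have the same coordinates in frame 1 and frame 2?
the red pentagon, the brown circle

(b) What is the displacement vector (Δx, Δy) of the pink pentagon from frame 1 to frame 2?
(-2, 4)

The pink pentagon was at (10, 8) in frame 1 and (8, 12) in frame 2.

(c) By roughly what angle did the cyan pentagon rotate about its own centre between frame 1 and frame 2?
21° clockwise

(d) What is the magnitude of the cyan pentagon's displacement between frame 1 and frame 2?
1

The cyan pentagon moved from (7, 15) to (6, 16), a distance of √(1² + 1²) ≈ 1.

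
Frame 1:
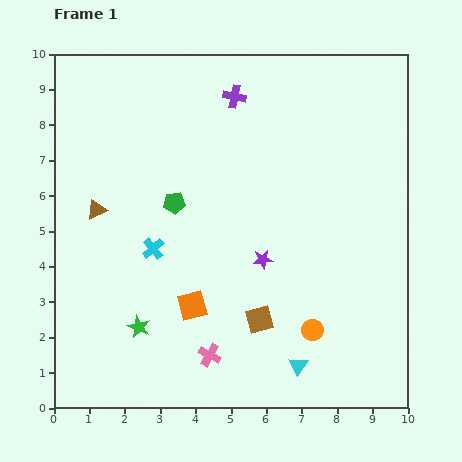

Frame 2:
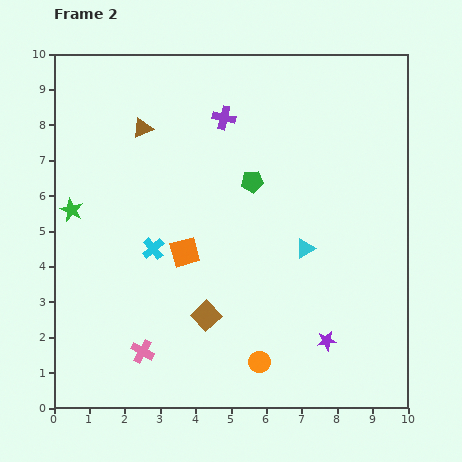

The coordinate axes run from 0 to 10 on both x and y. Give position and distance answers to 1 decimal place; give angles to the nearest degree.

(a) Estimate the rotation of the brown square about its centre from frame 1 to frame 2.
28° counter-clockwise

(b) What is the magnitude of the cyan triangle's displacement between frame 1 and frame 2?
3.3

The cyan triangle moved from (6.9, 1.2) to (7.1, 4.5), a distance of √(0.2² + 3.3²) ≈ 3.3.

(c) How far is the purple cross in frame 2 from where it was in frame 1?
0.7

The purple cross moved from (5.1, 8.8) to (4.8, 8.2), a distance of √(0.3² + 0.6²) ≈ 0.7.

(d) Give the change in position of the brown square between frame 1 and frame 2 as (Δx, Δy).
(-1.5, 0.1)

The brown square was at (5.8, 2.5) in frame 1 and (4.3, 2.6) in frame 2.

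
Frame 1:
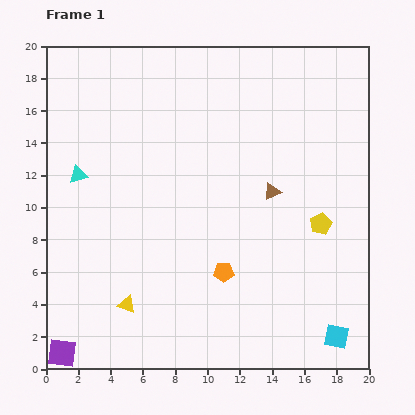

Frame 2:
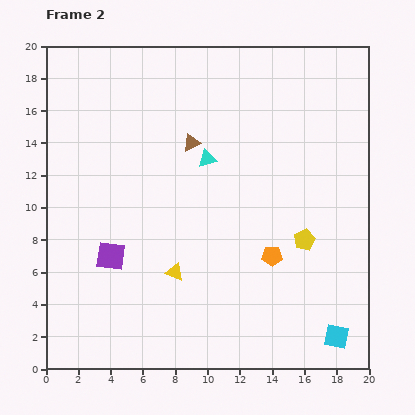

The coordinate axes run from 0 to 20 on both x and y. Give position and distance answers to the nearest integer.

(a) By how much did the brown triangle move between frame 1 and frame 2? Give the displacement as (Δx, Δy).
(-5, 3)

The brown triangle was at (14, 11) in frame 1 and (9, 14) in frame 2.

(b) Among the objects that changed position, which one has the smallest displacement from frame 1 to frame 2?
the yellow pentagon

(moved 1)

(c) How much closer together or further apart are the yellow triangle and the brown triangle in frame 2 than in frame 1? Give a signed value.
-3

Distance in frame 1: 11. Distance in frame 2: 8.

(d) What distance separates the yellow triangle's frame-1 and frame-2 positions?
4

The yellow triangle moved from (5, 4) to (8, 6), a distance of √(3² + 2²) ≈ 4.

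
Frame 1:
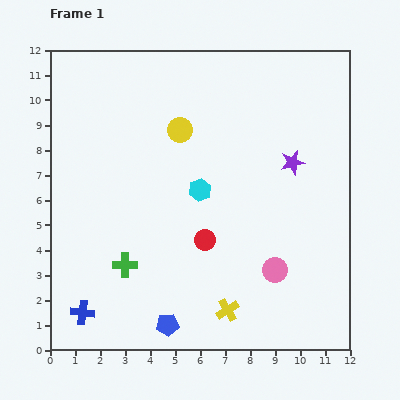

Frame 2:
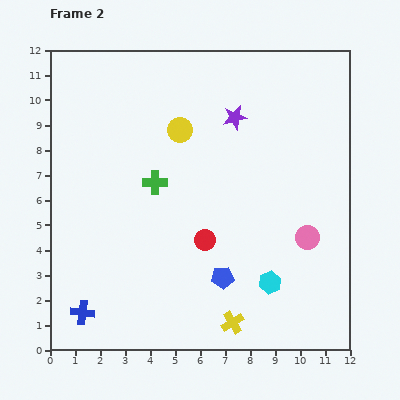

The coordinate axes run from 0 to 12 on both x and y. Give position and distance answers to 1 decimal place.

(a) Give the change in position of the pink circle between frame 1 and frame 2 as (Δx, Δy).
(1.3, 1.3)

The pink circle was at (9.0, 3.2) in frame 1 and (10.3, 4.5) in frame 2.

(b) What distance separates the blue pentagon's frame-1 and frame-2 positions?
2.9

The blue pentagon moved from (4.7, 1.0) to (6.9, 2.9), a distance of √(2.2² + 1.9²) ≈ 2.9.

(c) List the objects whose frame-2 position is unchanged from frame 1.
the blue cross, the yellow circle, the red circle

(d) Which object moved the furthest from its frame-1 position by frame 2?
the cyan hexagon

(moved 4.6; next 3.5)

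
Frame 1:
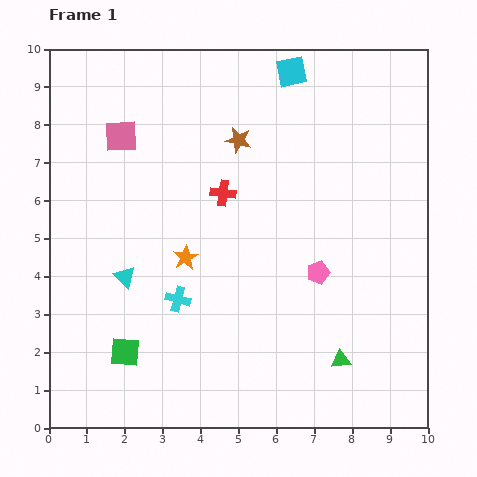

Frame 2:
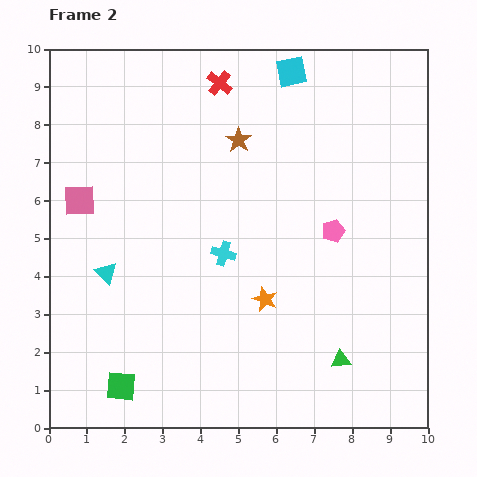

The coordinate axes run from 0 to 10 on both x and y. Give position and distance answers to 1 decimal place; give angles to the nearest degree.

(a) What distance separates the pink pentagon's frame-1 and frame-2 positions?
1.2

The pink pentagon moved from (7.1, 4.1) to (7.5, 5.2), a distance of √(0.4² + 1.1²) ≈ 1.2.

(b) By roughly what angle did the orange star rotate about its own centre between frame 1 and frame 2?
20° counter-clockwise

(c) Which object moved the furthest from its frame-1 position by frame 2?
the red cross

(moved 2.9; next 2.4)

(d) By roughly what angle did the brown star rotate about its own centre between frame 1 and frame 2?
22° clockwise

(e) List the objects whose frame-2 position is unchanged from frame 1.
the cyan square, the brown star, the green triangle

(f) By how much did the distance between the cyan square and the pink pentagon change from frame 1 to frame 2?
-1.0

Distance in frame 1: 5.3. Distance in frame 2: 4.3.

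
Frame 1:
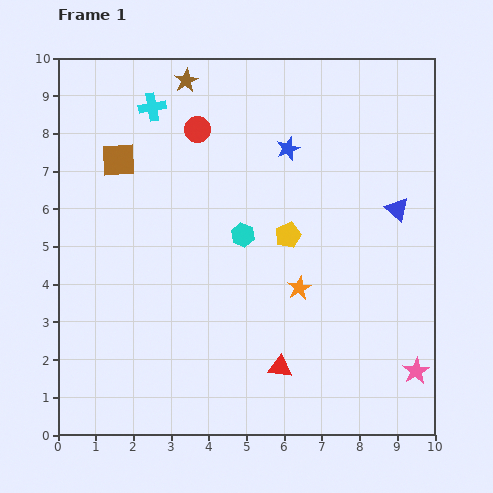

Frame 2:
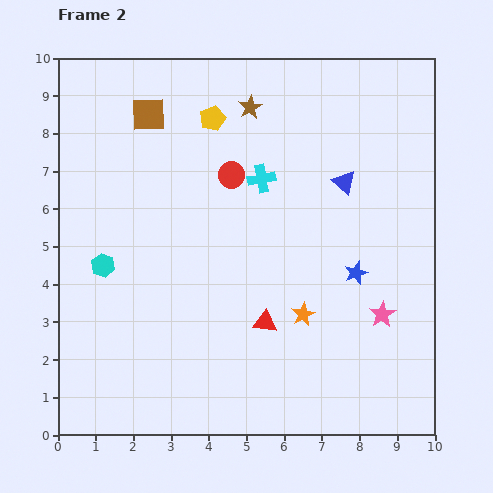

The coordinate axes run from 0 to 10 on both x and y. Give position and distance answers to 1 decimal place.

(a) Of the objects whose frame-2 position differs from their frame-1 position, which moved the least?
the orange star

(moved 0.7)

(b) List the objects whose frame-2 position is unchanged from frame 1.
none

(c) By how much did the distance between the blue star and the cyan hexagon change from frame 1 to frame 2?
+4.1

Distance in frame 1: 2.6. Distance in frame 2: 6.7.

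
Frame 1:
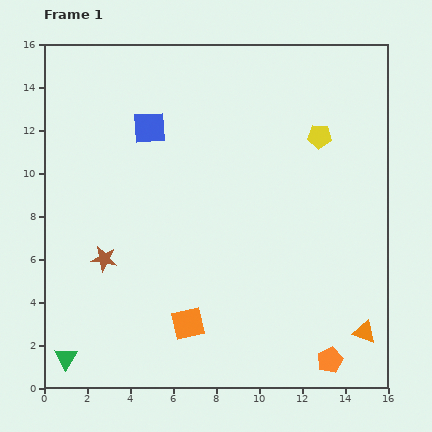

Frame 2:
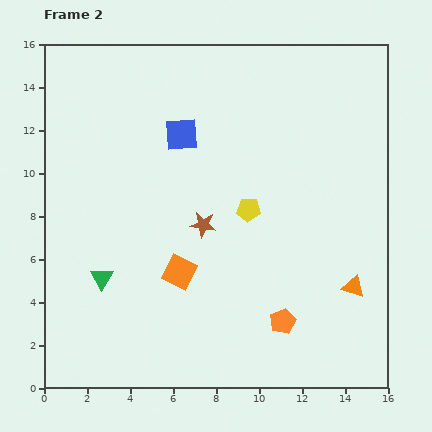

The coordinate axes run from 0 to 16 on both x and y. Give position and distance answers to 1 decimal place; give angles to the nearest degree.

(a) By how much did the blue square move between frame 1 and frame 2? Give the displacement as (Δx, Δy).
(1.5, -0.3)

The blue square was at (4.9, 12.1) in frame 1 and (6.4, 11.8) in frame 2.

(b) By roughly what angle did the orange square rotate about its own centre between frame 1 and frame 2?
39° clockwise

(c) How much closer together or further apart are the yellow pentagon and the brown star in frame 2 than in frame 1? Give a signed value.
-9.3

Distance in frame 1: 11.5. Distance in frame 2: 2.2.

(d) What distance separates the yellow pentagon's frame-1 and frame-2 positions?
4.7

The yellow pentagon moved from (12.8, 11.7) to (9.5, 8.3), a distance of √(3.3² + 3.4²) ≈ 4.7.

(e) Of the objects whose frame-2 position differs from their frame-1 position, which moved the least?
the blue square

(moved 1.5)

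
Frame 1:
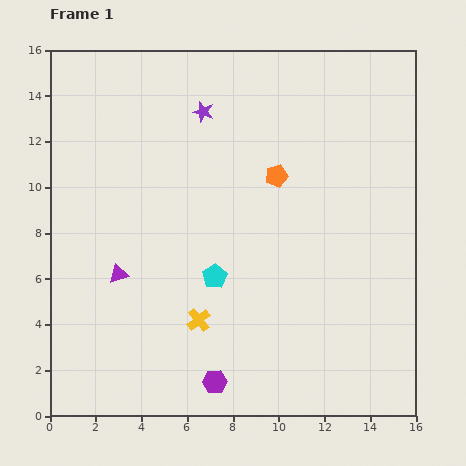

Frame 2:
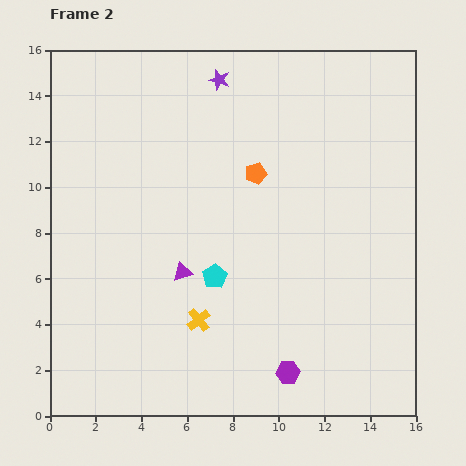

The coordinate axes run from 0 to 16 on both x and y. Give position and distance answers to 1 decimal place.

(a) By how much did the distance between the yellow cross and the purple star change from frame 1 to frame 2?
+1.4

Distance in frame 1: 9.1. Distance in frame 2: 10.5.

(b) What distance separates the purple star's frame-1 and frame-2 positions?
1.6

The purple star moved from (6.7, 13.3) to (7.4, 14.7), a distance of √(0.7² + 1.4²) ≈ 1.6.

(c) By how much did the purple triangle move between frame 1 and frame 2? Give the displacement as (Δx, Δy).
(2.8, 0.1)

The purple triangle was at (3.0, 6.2) in frame 1 and (5.8, 6.3) in frame 2.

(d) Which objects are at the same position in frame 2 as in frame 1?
the yellow cross, the cyan pentagon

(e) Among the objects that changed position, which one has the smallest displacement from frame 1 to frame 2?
the orange pentagon

(moved 0.9)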